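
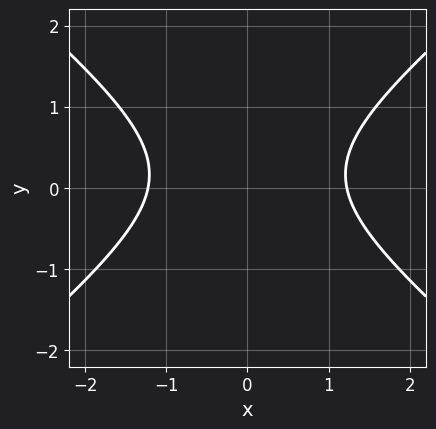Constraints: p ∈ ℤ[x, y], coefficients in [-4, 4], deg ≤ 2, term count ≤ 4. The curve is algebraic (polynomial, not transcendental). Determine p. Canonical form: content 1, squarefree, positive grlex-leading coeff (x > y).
2*x^2 - 3*y^2 + y - 3

(a) deg p = 2.
(b) Symmetries: the x ↦ −x reflection is a symmetry, so x appears only in even powers.
(c) Observable constraints: no y-intercept at any integer in the box.
(d) Matching integer coefficients to the picture gives p.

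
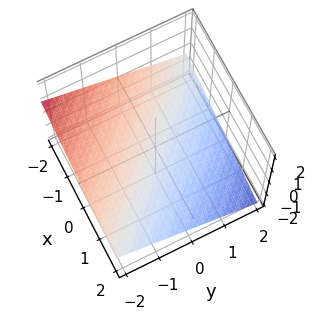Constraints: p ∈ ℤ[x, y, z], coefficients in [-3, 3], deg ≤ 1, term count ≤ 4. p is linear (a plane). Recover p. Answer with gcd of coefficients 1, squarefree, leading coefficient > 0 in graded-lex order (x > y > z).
x + y + 3*z + 2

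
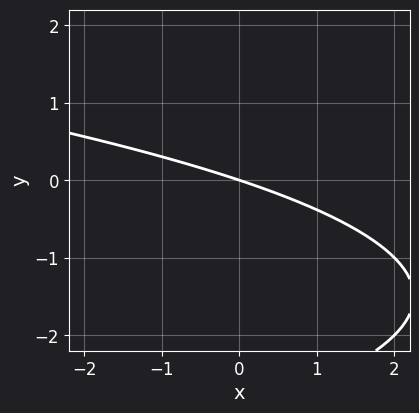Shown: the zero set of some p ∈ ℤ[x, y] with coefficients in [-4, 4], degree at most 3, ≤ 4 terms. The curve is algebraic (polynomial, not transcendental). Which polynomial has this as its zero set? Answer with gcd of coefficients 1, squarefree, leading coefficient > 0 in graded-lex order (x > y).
y^2 + x + 3*y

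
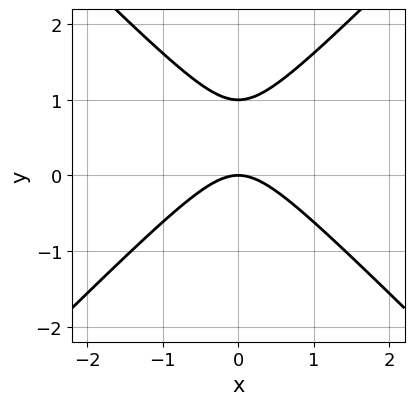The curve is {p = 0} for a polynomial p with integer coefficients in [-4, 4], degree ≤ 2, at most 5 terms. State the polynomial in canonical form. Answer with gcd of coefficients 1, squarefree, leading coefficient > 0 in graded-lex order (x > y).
x^2 - y^2 + y

1. The degree is 2 — no degree-1 curve has this shape.
2. Symmetries: mirror symmetry x ↦ −x ⇒ only even powers of x.
3. From the axis intercepts and sections: it crosses the x-axis at the gridline x = 0; among the integer gridlines, it crosses the y-axis at y ∈ {0, 1}.
4. Together with the visible shape, these determine p as stated.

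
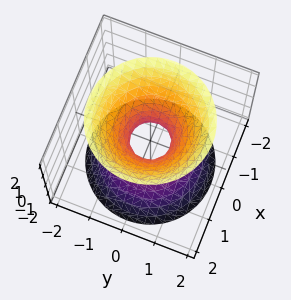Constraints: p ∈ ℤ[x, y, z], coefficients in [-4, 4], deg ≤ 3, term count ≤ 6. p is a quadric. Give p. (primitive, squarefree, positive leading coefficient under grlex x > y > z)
First, the degree is 2 — one connected sheet with a waist; a quadric.
Next, symmetries: it's symmetric under z → −z, forcing even powers of z; rotational symmetry about the z-axis ⇒ p depends on x, y only through x² + y².
Next, checking where it meets the axes: a circular section at z = 1 has radius exactly 1; it misses every integer gridline on the z-axis.
Finally, the integer polynomial consistent with all of this is the stated p.

3*x^2 + 3*y^2 - 2*z^2 - 1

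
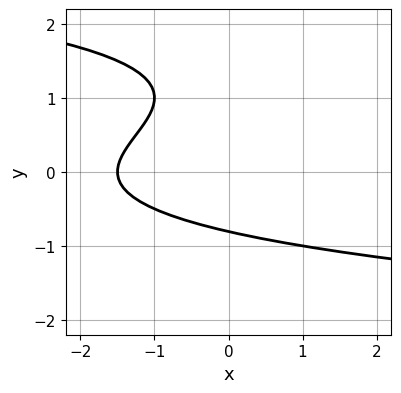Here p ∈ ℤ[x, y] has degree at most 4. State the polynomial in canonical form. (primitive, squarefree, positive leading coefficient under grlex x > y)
2*y^3 - 3*y^2 + 2*x + 3

1. deg p = 3.
2. Solving for integer coefficients yields p as stated.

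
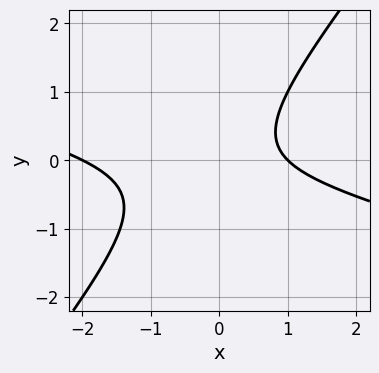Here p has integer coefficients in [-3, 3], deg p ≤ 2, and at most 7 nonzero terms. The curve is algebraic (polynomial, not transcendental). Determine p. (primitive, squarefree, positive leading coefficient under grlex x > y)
x^2 + 3*x*y - 3*y^2 + x - 2

First, the degree is 2 — no degree-1 curve has this shape.
Next, from the axis intercepts and sections: no y-intercept at any integer in the box; the x-axis gridline crossings are at x ∈ {-2, 1}.
Finally, solving for integer coefficients yields p as stated.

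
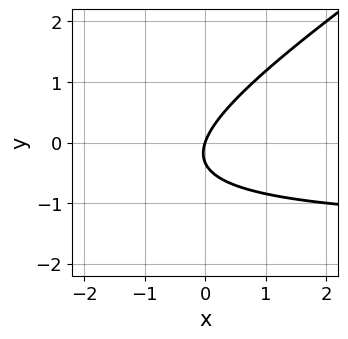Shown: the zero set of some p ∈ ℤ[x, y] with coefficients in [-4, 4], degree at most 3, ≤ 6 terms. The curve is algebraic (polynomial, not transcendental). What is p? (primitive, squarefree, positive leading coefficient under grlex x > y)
The degree is 2 — the shape is more complex than any degree-1 curve.
From the axis intercepts and sections: it meets the x-axis at x = 0 (among the integer gridlines); one y-axis crossing is at y = 0.
These observations pin down the coefficients.

2*x*y - 3*y^2 + 3*x - y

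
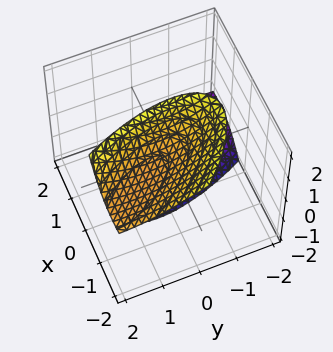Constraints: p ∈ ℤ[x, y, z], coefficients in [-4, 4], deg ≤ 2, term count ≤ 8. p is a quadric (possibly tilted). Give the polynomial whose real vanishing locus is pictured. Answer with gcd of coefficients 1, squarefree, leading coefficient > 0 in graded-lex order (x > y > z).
2*x^2 + 2*x*y + 2*x*z + y^2 - z^2 + 3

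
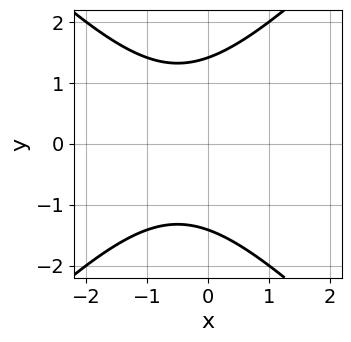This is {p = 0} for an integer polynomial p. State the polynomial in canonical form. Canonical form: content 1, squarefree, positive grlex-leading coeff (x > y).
First, degree: no degree-1 curve has this shape, so deg p = 2.
Next, symmetries: the y ↦ −y reflection is a symmetry, so y appears only in even powers.
Then, observable constraints: it misses every integer gridline on the x-axis.
Finally, solving for integer coefficients yields p as stated.

x^2 - y^2 + x + 2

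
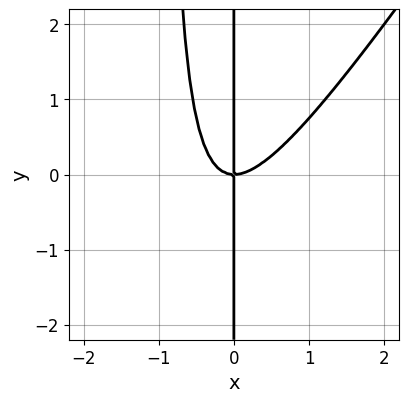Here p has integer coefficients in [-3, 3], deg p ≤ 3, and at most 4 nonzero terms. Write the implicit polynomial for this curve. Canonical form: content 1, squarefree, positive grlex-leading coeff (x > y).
First, degree: the shape is more complex than any degree-2 curve, so deg p = 3.
Then, checking where it meets the axes: the visible y-axis segment lies entirely on the curve; it crosses the x-axis at the gridline x = 0.
Finally, matching integer coefficients to the picture gives p.

3*x^3 - 2*x^2*y - 2*x*y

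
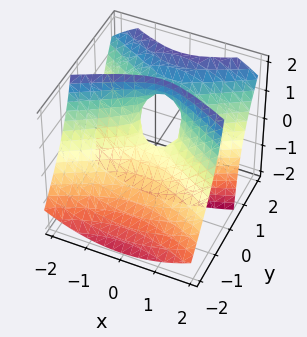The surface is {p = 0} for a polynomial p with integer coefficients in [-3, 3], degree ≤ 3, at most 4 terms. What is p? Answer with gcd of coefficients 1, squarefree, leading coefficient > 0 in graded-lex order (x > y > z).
1. The degree is 2 — the shape is more complex than any degree-1 surface.
2. From the visible intercepts: it meets the z-axis at z = 0 (among the integer gridlines); it crosses the x-axis at the gridline x = 0.
3. Putting this together gives p.

x^2 - 3*y^2 + 3*y*z - z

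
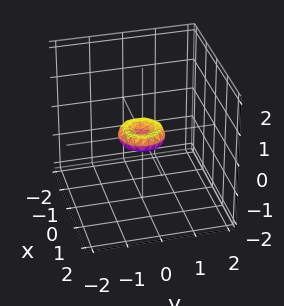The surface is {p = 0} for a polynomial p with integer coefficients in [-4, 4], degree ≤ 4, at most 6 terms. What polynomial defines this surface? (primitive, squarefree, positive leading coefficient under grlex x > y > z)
First, the degree is 4 — no degree-3 surface has this shape.
Next, symmetries: every cross-section ⟂ z is a circle, so x, y appear only via x² + y².
Next, reading off the gridlines: it meets the x-axis at x = 0 (among the integer gridlines); a circular section at z = 0 has radius between 0 and 1; one z-axis crossing is at z = 0.
Finally, assembling these constraints gives the stated polynomial.

2*x^4 + 4*x^2*y^2 + 2*y^4 - x^2 - y^2 + 2*z^2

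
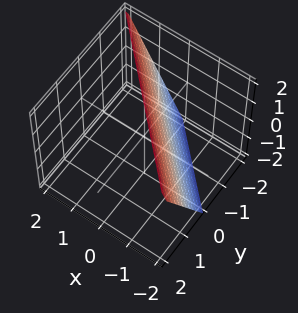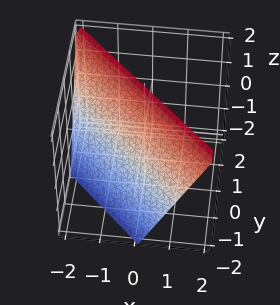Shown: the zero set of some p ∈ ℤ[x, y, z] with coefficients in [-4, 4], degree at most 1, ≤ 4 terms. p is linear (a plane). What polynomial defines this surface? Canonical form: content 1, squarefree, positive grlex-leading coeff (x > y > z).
deg p = 1. The surface is flat (a plane).
Against the integer gridlines: one z-axis crossing is at z = 2; it meets the y-axis at y = -1 (among the integer gridlines).
Putting this together gives p. Check: (-1, 0, 0) on the x-axis lies on the surface, and p(-1, 0, 0) = 0. ✓

2*x + 2*y - z + 2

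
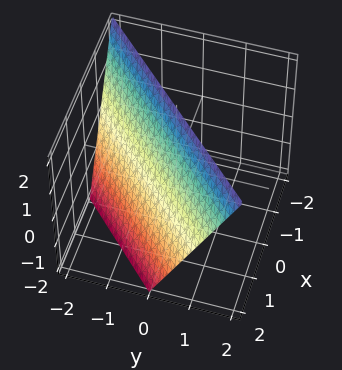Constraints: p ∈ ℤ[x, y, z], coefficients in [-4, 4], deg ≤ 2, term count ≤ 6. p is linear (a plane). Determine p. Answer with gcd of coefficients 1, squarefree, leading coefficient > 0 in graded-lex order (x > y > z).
2*x - 2*y + z - 2

(a) The degree is 1 — every cross-section is a straight line — this is a plane.
(b) From the axis intercepts and sections: it crosses the y-axis at the gridline y = -1; it meets the x-axis at x = 1 (among the integer gridlines); one z-axis crossing is at z = 2.
(c) Putting this together gives p.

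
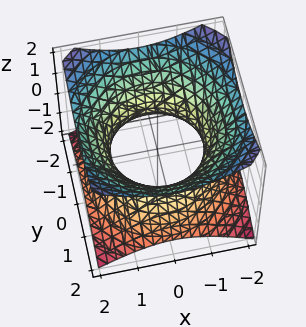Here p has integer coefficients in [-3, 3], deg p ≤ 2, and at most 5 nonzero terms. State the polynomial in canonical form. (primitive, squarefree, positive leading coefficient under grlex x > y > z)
2*x^2 + 2*y^2 - 3*z^2 - 3

The degree is 2 — a generic line meets the surface in up to 2 points.
By symmetry, the z-axis is an axis of rotation, so x and y enter only as x² + y².
From the axis intercepts and sections: the surface avoids every integer z-axis point in the box; a circular section at z = 1 has radius between 1 and 2.
Solving for integer coefficients yields p as stated.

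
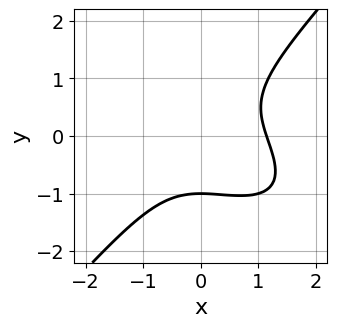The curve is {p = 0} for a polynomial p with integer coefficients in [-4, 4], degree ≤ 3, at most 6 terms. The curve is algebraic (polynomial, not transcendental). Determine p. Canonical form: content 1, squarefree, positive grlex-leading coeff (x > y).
2*x^3 + 2*x^2*y - 3*y^3 - 3

1. deg p = 3. A generic line meets the curve in up to 3 points.
2. From the axis intercepts and sections: it meets the y-axis at y = -1 (among the integer gridlines).
3. The integer polynomial consistent with all of this is the stated p.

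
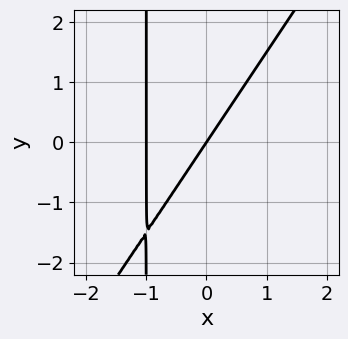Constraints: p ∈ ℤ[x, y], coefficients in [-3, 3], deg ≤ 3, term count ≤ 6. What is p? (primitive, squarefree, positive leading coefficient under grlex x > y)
(a) Degree: the shape is more complex than any degree-1 curve, so deg p = 2.
(b) Reading off the gridlines: one y-axis crossing is at y = 0; among the integer gridlines, it crosses the x-axis at x ∈ {-1, 0}.
(c) Assembling these constraints gives the stated polynomial.

3*x^2 - 2*x*y + 3*x - 2*y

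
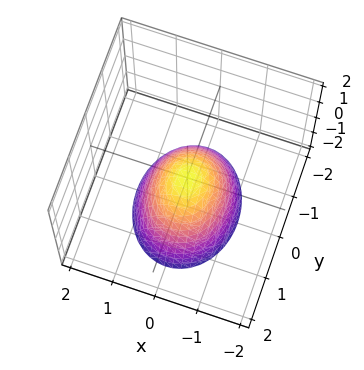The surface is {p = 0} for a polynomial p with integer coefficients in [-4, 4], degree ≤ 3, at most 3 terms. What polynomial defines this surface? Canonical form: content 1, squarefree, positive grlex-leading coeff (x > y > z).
(a) deg p = 2. A paraboloid; a quadric.
(b) Symmetries: it's symmetric under x → −x, forcing even powers of x; the y ↦ −y reflection is a symmetry, so y appears only in even powers.
(c) Against the integer gridlines: it crosses the x-axis at the gridline x = 0; it crosses the z-axis at the gridline z = 0.
(d) Fitting integer coefficients to these (and the overall shape) gives p.

3*x^2 + 2*y^2 + 2*z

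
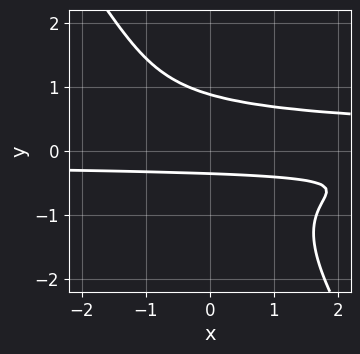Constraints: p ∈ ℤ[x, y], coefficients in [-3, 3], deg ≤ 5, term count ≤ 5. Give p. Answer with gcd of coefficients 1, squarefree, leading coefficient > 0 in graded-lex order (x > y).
3*x*y^3 + 2*y^4 + 2*y^2 - 2*y - 1

Degree: the shape is more complex than any degree-3 curve, so deg p = 4.
Observable constraints: no x-intercept at any integer in the box.
These observations pin down the coefficients.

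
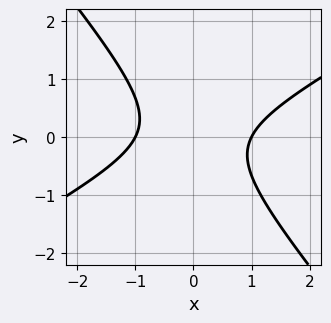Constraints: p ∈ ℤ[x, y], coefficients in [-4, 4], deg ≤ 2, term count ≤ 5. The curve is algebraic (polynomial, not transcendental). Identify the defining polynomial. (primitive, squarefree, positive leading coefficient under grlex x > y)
1. deg p = 2. No degree-1 curve has this shape.
2. Against the integer gridlines: no y-intercept at any integer in the box; among the integer gridlines, it crosses the x-axis at x ∈ {-1, 1}.
3. Matching integer coefficients to the picture gives p.

2*x^2 - 2*x*y - 3*y^2 - 2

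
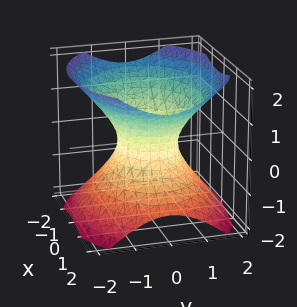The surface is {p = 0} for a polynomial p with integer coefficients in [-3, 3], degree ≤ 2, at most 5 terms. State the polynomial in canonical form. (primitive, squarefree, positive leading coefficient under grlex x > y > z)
(a) The degree is 2 — one connected sheet with a waist; a quadric.
(b) Symmetries: it's symmetric under z → −z, forcing even powers of z; mirror symmetry y ↦ −y ⇒ only even powers of y; the x ↦ −x reflection is a symmetry, so x appears only in even powers.
(c) Checking where it meets the axes: no z-intercept at any integer in the box; among the integer gridlines, it crosses the x-axis at x ∈ {-1, 1}.
(d) Matching integer coefficients to the picture gives p.

2*x^2 + 3*y^2 - 3*z^2 - 2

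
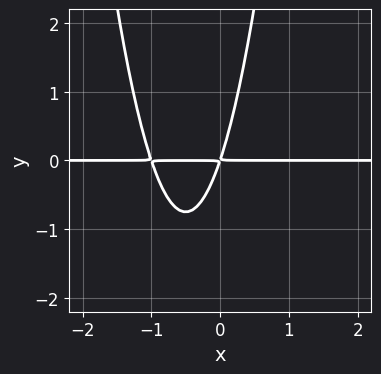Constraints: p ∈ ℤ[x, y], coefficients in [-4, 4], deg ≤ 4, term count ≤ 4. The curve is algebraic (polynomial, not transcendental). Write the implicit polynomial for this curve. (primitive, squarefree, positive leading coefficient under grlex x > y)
3*x^2*y + 3*x*y - y^2

The degree is 3 — a generic line meets the curve in up to 3 points.
Reading off the gridlines: the visible x-axis segment lies entirely on the curve.
Solving for integer coefficients yields p as stated.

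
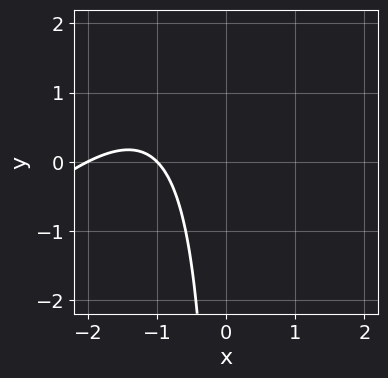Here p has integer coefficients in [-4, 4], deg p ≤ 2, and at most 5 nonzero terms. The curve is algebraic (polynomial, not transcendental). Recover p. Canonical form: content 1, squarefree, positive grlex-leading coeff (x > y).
x^2 - x*y + 3*x + 2

1. deg p = 2.
2. Against the integer gridlines: it misses every integer gridline on the y-axis; the x-axis gridline crossings are at x ∈ {-2, -1}.
3. Matching integer coefficients to the picture gives p.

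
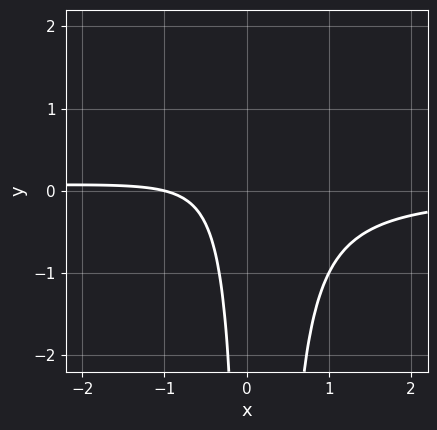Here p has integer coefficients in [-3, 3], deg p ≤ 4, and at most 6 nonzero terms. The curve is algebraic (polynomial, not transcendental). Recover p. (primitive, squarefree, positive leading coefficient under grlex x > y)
The degree is 3 — a generic line meets the curve in up to 3 points.
From the visible intercepts: one x-axis crossing is at x = -1; it misses every integer gridline on the y-axis.
Fitting integer coefficients to these (and the overall shape) gives p.

3*x^2*y - x*y + x + 1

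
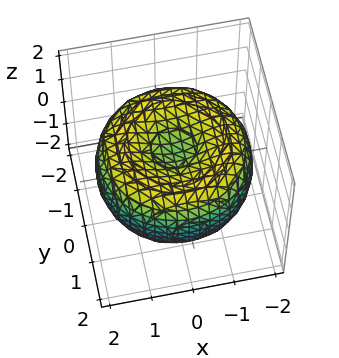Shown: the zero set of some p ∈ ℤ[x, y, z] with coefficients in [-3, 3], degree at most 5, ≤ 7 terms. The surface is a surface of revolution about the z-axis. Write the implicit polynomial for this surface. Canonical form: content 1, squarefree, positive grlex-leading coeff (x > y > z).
1. Degree: a generic line meets the surface in up to 4 points, so deg p = 4.
2. Symmetries: rotational symmetry about the z-axis ⇒ p depends on x, y only through x² + y².
3. Observable constraints: a circular section at z = 0 has radius between 1 and 2.
4. The integer polynomial consistent with all of this is the stated p.

x^4 + 2*x^2*y^2 + y^4 - 3*x^2 - 3*y^2 + 3*z^2 - 1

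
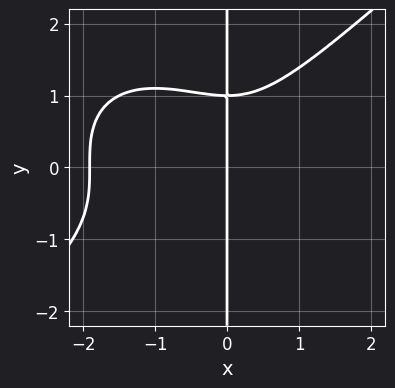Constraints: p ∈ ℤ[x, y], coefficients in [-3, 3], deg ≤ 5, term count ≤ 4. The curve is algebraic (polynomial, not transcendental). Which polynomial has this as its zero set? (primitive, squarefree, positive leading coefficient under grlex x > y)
2*x^4 - 3*x*y^3 + 3*x^3 + 3*x

First, the degree is 4 — the shape is more complex than any degree-3 curve.
Next, from the visible intercepts: it meets the x-axis at x = 0 (among the integer gridlines); every point of the y-axis in the box is on the curve.
Finally, the integer polynomial consistent with all of this is the stated p.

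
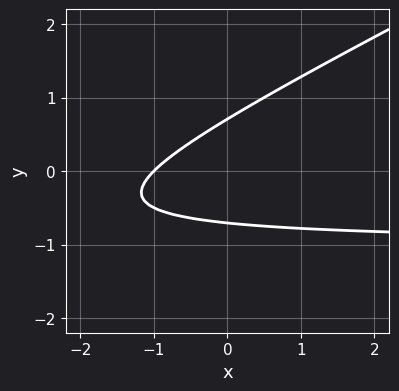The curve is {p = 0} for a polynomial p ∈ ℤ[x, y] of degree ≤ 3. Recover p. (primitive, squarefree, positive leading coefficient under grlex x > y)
x*y - 2*y^2 + x + 1

1. The degree is 2 — the shape is more complex than any degree-1 curve.
2. From the visible intercepts: it meets the x-axis at x = -1 (among the integer gridlines).
3. These observations pin down the coefficients.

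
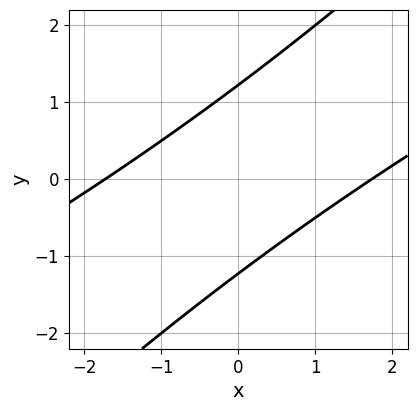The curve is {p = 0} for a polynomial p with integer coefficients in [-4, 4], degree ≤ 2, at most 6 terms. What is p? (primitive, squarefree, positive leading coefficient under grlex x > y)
x^2 - 3*x*y + 2*y^2 - 3

1. deg p = 2. A generic line meets the curve in up to 2 points.
2. Solving for integer coefficients yields p as stated.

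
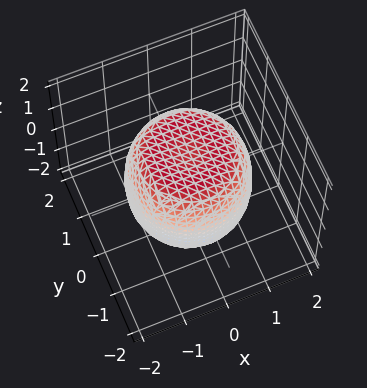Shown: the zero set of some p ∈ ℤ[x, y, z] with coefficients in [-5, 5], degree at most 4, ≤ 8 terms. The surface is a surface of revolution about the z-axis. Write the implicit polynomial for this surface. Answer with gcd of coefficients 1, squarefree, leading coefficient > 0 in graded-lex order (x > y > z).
1. Degree: the shape is more complex than any degree-3 surface, so deg p = 4.
2. Symmetries: rotational symmetry about the z-axis ⇒ p depends on x, y only through x² + y².
3. Observable constraints: a circular section at z = 0 has radius between 1 and 2.
4. The integer polynomial consistent with all of this is the stated p.

2*x^4 + 4*x^2*y^2 + 2*y^4 - 2*x^2 - 2*y^2 + 2*z^2 - 3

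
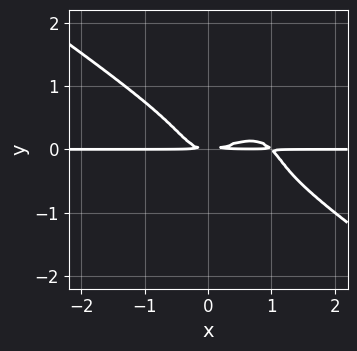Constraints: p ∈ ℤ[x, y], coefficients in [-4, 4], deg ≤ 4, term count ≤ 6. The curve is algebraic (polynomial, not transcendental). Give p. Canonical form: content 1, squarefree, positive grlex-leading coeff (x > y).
1. deg p = 4. A generic line meets the curve in up to 4 points.
2. Against the integer gridlines: every point of the x-axis in the box is on the curve.
3. Solving for integer coefficients yields p as stated.

x^3*y + 3*y^4 - x^2*y + y^2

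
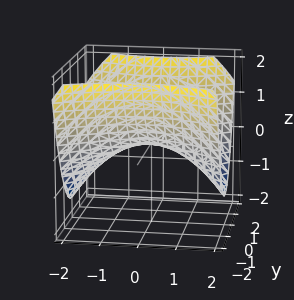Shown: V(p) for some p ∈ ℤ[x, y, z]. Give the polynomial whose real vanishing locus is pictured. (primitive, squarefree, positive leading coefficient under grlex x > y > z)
x^2 - 2*y^2 + 3*z

(a) The degree is 2 — a hyperbolic paraboloid; a quadric.
(b) Symmetries: the y ↦ −y reflection is a symmetry, so y appears only in even powers; the x ↦ −x reflection is a symmetry, so x appears only in even powers.
(c) Reading off the gridlines: it crosses the y-axis at the gridline y = 0; one z-axis crossing is at z = 0; one x-axis crossing is at x = 0.
(d) Assembling these constraints gives the stated polynomial.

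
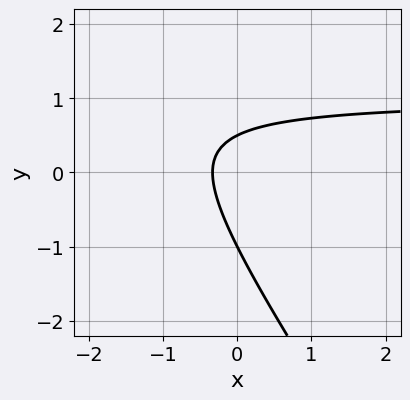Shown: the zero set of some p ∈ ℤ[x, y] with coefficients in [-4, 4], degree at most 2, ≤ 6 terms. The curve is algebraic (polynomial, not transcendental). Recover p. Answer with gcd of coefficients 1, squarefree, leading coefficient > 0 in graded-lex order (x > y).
3*x*y + 2*y^2 - 3*x + y - 1

deg p = 2. No degree-1 curve has this shape.
From the axis intercepts and sections: one y-axis crossing is at y = -1.
Assembling these constraints gives the stated polynomial.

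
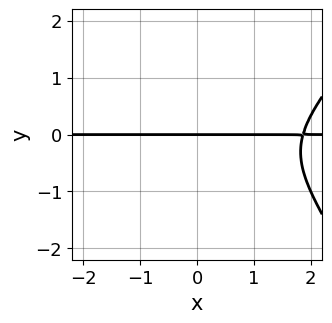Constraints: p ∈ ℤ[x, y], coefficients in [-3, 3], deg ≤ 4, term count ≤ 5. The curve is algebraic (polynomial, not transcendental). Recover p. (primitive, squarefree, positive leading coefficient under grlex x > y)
(a) deg p = 4.
(b) Against the integer gridlines: it crosses the y-axis at the gridline y = 0; the visible x-axis segment lies entirely on the curve.
(c) These observations pin down the coefficients.

x^3*y - x^2*y - x*y^2 - 3*y^3 - 3*y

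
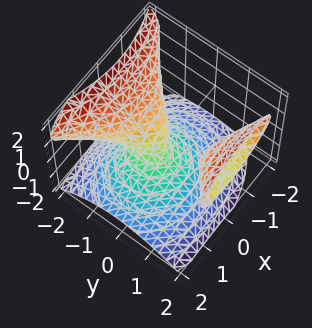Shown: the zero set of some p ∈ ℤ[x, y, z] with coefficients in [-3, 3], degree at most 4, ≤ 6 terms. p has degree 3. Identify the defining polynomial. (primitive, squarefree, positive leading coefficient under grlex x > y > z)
2*y^2*z - 2*z^3 - 2*x^2 - x*z - y

First, there are 2 components. Treating them together as one polynomial.
Then, deg p = 3. A generic line meets the surface in up to 3 points.
Then, against the integer gridlines: it meets the y-axis at y = 0 (among the integer gridlines); it meets the z-axis at z = 0 (among the integer gridlines); it crosses the x-axis at the gridline x = 0.
Finally, the integer polynomial consistent with all of this is the stated p.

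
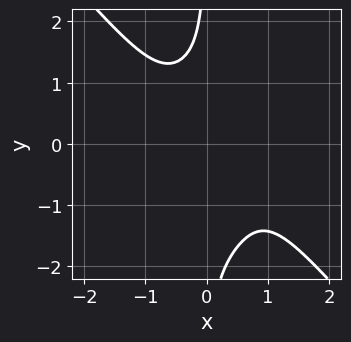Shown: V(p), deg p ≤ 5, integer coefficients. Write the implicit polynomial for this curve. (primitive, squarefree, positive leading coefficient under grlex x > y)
The degree is 4 — a generic line meets the curve in up to 4 points.
Against the integer gridlines: the curve avoids every integer x-axis point in the box; no y-intercept at any integer in the box.
Together with the visible shape, these determine p as stated.

3*x^4 + 2*x*y^3 + 3*x^2*y + 2*x*y^2 + 3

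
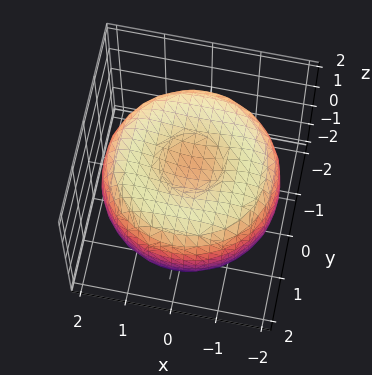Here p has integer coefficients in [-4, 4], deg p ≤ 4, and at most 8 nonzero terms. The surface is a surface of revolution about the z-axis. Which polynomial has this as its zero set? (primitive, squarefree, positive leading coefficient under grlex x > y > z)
x^4 + 2*x^2*y^2 + y^4 - 3*x^2 - 3*y^2 + 3*z^2 - 2

1. The degree is 4 — the shape is more complex than any degree-3 surface.
2. Symmetry: the surface is invariant under rotation about z: p = q(x² + y², z).
3. Checking where it meets the axes: a circular section at z = -1 has radius between 0 and 1.
4. Together with the visible shape, these determine p as stated.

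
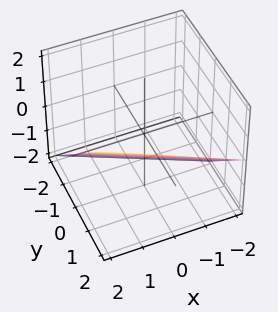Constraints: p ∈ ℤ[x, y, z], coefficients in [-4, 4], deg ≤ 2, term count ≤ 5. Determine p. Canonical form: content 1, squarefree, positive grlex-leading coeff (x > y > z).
The degree is 1 — the surface is flat (a plane).
From the axis intercepts and sections: it meets the y-axis at y = 1 (among the integer gridlines); it crosses the z-axis at the gridline z = -1; it crosses the x-axis at the gridline x = 2.
Solving for integer coefficients yields p as stated.

x + 2*y - 2*z - 2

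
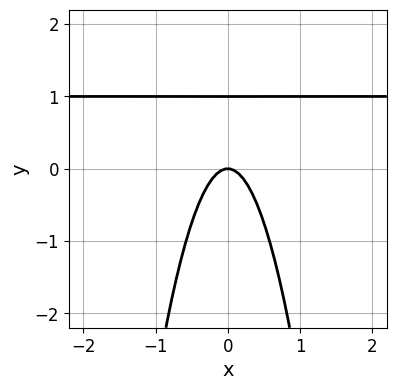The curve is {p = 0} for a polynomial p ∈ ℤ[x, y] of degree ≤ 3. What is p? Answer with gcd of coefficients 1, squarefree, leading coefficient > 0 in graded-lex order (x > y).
(a) The degree is 3 — a generic line meets the curve in up to 3 points.
(b) Symmetries: mirror symmetry x ↦ −x ⇒ only even powers of x.
(c) From the visible intercepts: the y-axis gridline crossings are at y ∈ {0, 1}; it meets the x-axis at x = 0 (among the integer gridlines).
(d) Solving for integer coefficients yields p as stated.

3*x^2*y - 3*x^2 + y^2 - y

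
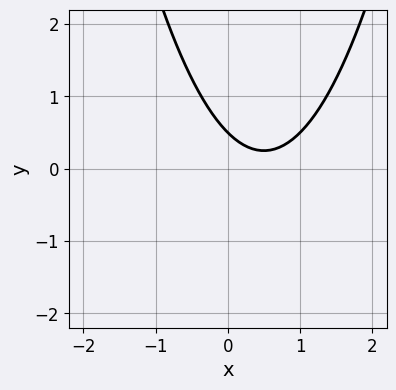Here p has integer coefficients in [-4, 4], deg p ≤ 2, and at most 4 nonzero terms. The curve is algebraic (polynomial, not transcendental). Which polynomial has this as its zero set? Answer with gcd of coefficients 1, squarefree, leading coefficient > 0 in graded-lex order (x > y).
(a) Degree: no degree-1 curve has this shape, so deg p = 2.
(b) Checking where it meets the axes: the curve avoids every integer x-axis point in the box.
(c) These observations pin down the coefficients.

2*x^2 - 2*x - 2*y + 1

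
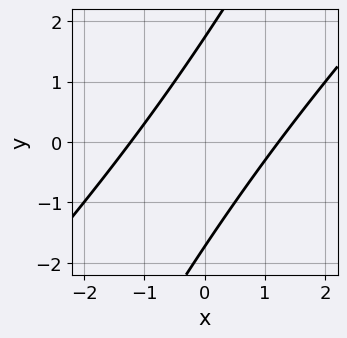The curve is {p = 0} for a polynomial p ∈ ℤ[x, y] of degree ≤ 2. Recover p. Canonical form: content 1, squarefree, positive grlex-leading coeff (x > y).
(a) The degree is 2 — no degree-1 curve has this shape.
(b) The integer polynomial consistent with all of this is the stated p.

2*x^2 - 3*x*y + y^2 - 3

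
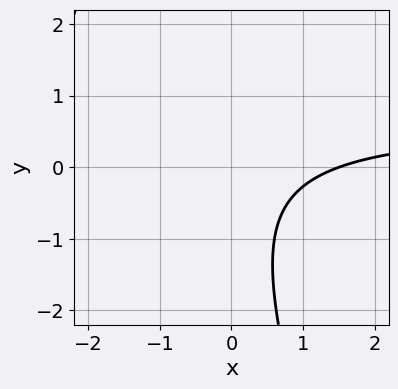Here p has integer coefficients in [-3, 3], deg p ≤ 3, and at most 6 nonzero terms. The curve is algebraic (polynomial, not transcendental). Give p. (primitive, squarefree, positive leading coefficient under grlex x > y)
(a) Degree: a generic line meets the curve in up to 2 points, so deg p = 2.
(b) Checking where it meets the axes: no y-intercept at any integer in the box.
(c) Matching integer coefficients to the picture gives p.

3*x*y + y^2 - 2*x + y + 3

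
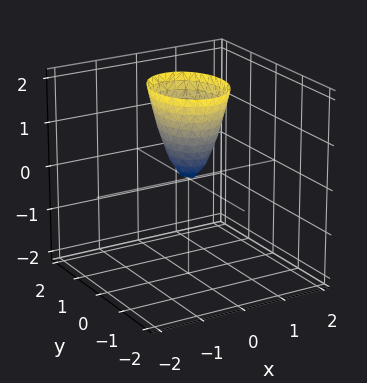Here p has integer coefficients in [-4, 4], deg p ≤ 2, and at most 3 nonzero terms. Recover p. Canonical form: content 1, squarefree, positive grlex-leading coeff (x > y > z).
(a) Degree: a single bowl opening along one axis; a quadric, so deg p = 2.
(b) Symmetries: it's symmetric under x → −x, forcing even powers of x; the y ↦ −y reflection is a symmetry, so y appears only in even powers.
(c) Reading off the gridlines: it crosses the z-axis at the gridline z = 0; one x-axis crossing is at x = 0; it meets the y-axis at y = 0 (among the integer gridlines).
(d) The integer polynomial consistent with all of this is the stated p.

3*x^2 + 2*y^2 - z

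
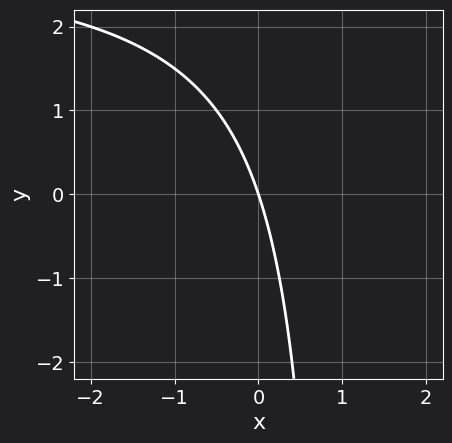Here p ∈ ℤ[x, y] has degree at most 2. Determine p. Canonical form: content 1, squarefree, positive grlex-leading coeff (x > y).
First, degree: no degree-1 curve has this shape, so deg p = 2.
Next, reading off the gridlines: one y-axis crossing is at y = 0; one x-axis crossing is at x = 0.
Finally, fitting integer coefficients to these (and the overall shape) gives p.

x*y - 3*x - y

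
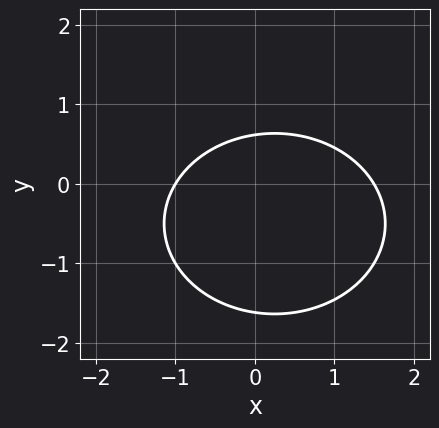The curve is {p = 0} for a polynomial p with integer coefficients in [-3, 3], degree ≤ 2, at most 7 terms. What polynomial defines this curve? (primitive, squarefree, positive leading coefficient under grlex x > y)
2*x^2 + 3*y^2 - x + 3*y - 3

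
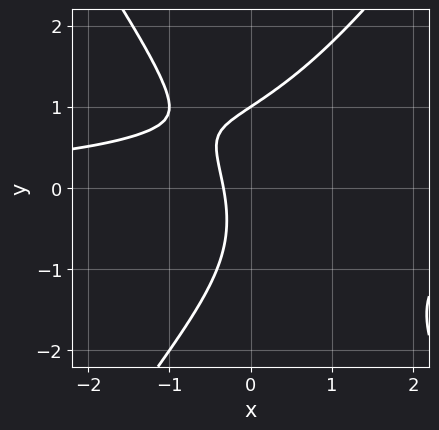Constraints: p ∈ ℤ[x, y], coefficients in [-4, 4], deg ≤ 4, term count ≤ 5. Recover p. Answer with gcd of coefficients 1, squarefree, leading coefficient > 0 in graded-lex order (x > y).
2*x^2*y - y^3 - x*y + 3*x + 1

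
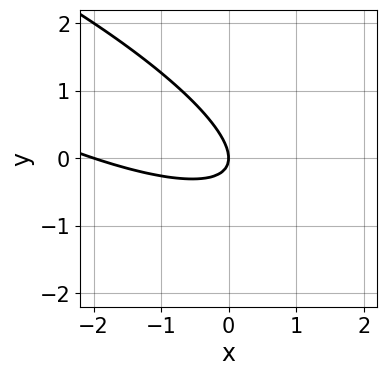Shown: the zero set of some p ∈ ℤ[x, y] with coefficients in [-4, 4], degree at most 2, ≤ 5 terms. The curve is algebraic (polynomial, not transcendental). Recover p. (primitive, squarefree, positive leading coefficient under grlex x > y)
x^2 + 3*x*y + 3*y^2 + 2*x

1. Degree: no degree-1 curve has this shape, so deg p = 2.
2. Observable constraints: one y-axis crossing is at y = 0; the x-axis gridline crossings are at x ∈ {-2, 0}.
3. Fitting integer coefficients to these (and the overall shape) gives p.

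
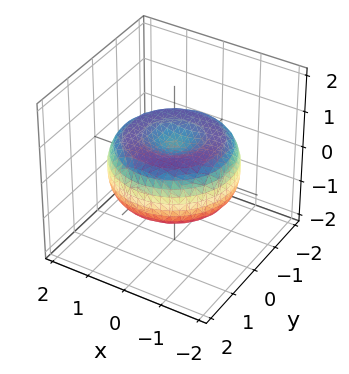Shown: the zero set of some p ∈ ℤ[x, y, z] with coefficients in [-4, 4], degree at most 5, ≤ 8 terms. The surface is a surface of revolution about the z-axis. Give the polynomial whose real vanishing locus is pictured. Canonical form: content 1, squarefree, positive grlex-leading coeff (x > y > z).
First, the degree is 4 — no degree-3 surface has this shape.
Next, symmetries: rotational symmetry about the z-axis ⇒ p depends on x, y only through x² + y².
Next, from the axis intercepts and sections: a circular section at z = 0 has radius between 1 and 2.
Finally, the integer polynomial consistent with all of this is the stated p.

x^4 + 2*x^2*y^2 + y^4 - 2*x^2 - 2*y^2 + 3*z^2 - 1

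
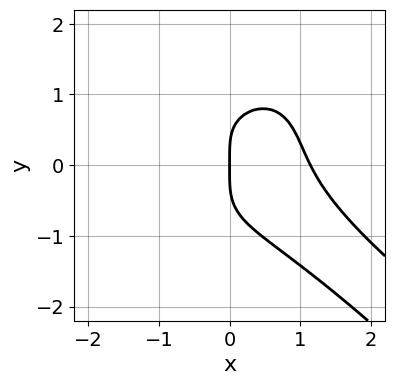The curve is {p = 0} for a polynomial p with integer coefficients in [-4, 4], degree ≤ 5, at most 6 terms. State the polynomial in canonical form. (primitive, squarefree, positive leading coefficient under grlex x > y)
2*x^4 + 3*x^3*y + x*y^3 + 2*y^4 - 3*x

The degree is 4 — no degree-3 curve has this shape.
Observable constraints: it meets the x-axis at x = 0 (among the integer gridlines); it meets the y-axis at y = 0 (among the integer gridlines).
Solving for integer coefficients yields p as stated.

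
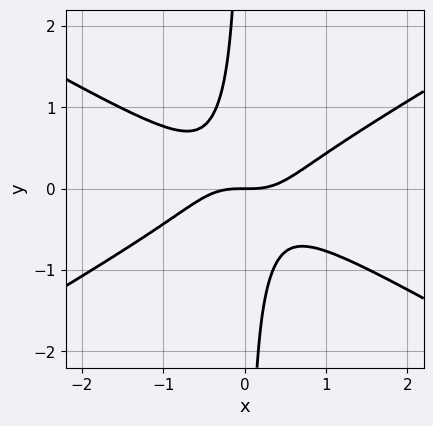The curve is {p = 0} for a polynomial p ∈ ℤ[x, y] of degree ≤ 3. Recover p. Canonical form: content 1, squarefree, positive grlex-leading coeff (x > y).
x^3 - 3*x*y^2 - y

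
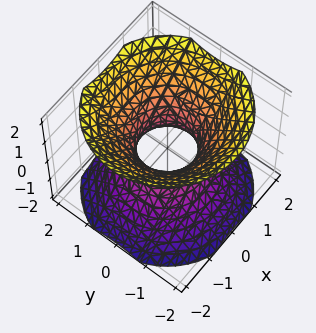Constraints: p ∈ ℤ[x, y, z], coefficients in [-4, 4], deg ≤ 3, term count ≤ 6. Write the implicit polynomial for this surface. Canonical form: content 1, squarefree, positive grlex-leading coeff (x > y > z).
3*x^2 + 3*y^2 - 3*z^2 - 2

deg p = 2. One connected sheet with a waist; a quadric.
Symmetry: the z-axis is an axis of rotation, so x and y enter only as x² + y²; the z ↦ −z reflection is a symmetry, so z appears only in even powers.
Against the integer gridlines: the surface avoids every integer z-axis point in the box; a circular section at z = 0 has radius between 0 and 1.
Fitting integer coefficients to these (and the overall shape) gives p.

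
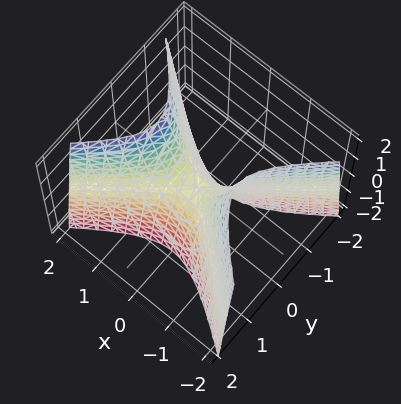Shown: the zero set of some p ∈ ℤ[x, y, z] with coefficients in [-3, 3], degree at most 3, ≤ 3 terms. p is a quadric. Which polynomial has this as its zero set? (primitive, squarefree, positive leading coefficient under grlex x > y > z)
2*x^2 - 3*y^2 - z

(a) The degree is 2 — a saddle surface; a quadric.
(b) Symmetries: mirror symmetry y ↦ −y ⇒ only even powers of y; mirror symmetry x ↦ −x ⇒ only even powers of x.
(c) From the visible intercepts: it meets the x-axis at x = 0 (among the integer gridlines); it meets the y-axis at y = 0 (among the integer gridlines); it crosses the z-axis at the gridline z = 0.
(d) Putting this together gives p.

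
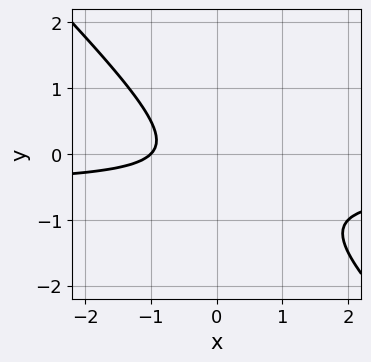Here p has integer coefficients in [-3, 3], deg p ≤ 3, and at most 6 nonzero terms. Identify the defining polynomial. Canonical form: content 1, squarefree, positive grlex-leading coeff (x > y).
(a) deg p = 2. No degree-1 curve has this shape.
(b) From the axis intercepts and sections: it crosses the x-axis at the gridline x = -1; the curve avoids every integer y-axis point in the box.
(c) Together with the visible shape, these determine p as stated.

2*x*y + 2*y^2 + x + y + 1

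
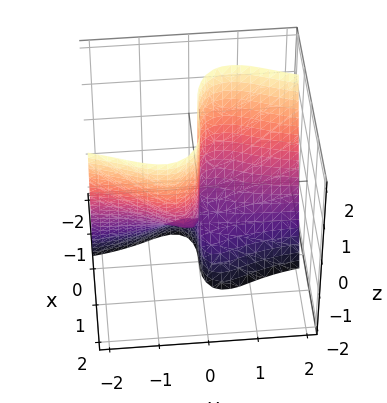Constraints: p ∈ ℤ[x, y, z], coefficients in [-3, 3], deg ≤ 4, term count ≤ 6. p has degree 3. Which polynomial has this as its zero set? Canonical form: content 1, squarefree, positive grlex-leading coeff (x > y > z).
x^3 + 3*x*y^2 + 2*y*z + 2*y

1. deg p = 3. The shape is more complex than any degree-2 surface.
2. Reading off the gridlines: it meets the y-axis at y = 0 (among the integer gridlines); it meets the x-axis at x = 0 (among the integer gridlines).
3. Fitting integer coefficients to these (and the overall shape) gives p. Check: (0, 0, 2) on the z-axis lies on the surface, and p(0, 0, 2) = 0. ✓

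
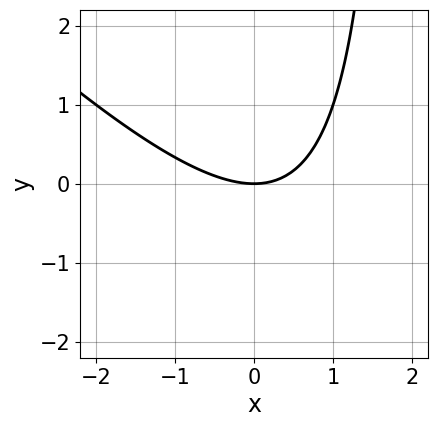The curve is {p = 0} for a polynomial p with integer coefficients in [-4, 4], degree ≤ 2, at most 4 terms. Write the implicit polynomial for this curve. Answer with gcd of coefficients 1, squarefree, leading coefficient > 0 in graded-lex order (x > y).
1. deg p = 2. No degree-1 curve has this shape.
2. Against the integer gridlines: it meets the x-axis at x = 0 (among the integer gridlines); it meets the y-axis at y = 0 (among the integer gridlines).
3. Fitting integer coefficients to these (and the overall shape) gives p.

x^2 + x*y - 2*y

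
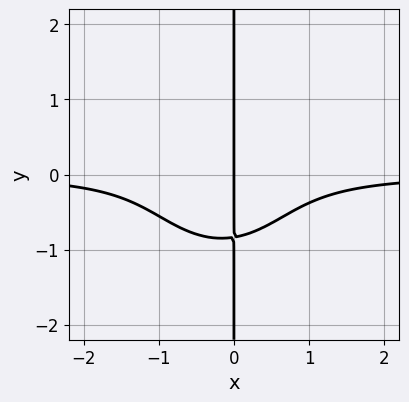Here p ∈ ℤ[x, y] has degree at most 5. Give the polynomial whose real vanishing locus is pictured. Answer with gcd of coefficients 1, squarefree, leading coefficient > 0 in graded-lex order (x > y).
1. The degree is 4 — the shape is more complex than any degree-3 curve.
2. Checking where it meets the axes: every point of the y-axis in the box is on the curve; it crosses the x-axis at the gridline x = 0.
3. Assembling these constraints gives the stated polynomial.

3*x^3*y + 2*x*y^3 + x^2*y + x*y + 2*x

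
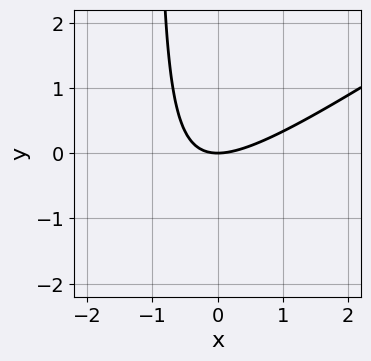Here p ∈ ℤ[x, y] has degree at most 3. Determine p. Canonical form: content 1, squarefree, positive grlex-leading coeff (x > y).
Degree: no degree-1 curve has this shape, so deg p = 2.
From the visible intercepts: it crosses the y-axis at the gridline y = 0; it meets the x-axis at x = 0 (among the integer gridlines).
Fitting integer coefficients to these (and the overall shape) gives p.

2*x^2 - 3*x*y - 3*y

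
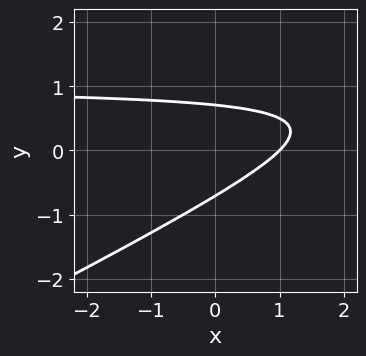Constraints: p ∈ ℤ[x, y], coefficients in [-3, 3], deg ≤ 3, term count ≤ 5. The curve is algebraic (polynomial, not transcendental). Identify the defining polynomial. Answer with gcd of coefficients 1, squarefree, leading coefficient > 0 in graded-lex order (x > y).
x*y - 2*y^2 - x + 1

The degree is 2 — the shape is more complex than any degree-1 curve.
From the axis intercepts and sections: it crosses the x-axis at the gridline x = 1.
These observations pin down the coefficients.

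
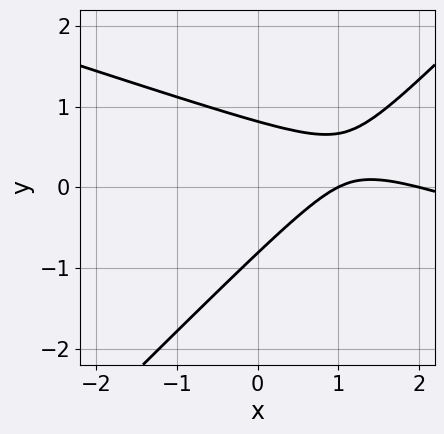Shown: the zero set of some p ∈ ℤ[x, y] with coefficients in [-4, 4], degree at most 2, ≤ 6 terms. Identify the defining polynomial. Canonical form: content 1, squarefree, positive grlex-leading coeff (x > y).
x^2 + 2*x*y - 3*y^2 - 3*x + 2

First, degree: the shape is more complex than any degree-1 curve, so deg p = 2.
Next, against the integer gridlines: the x-axis gridline crossings are at x ∈ {1, 2}.
Finally, solving for integer coefficients yields p as stated.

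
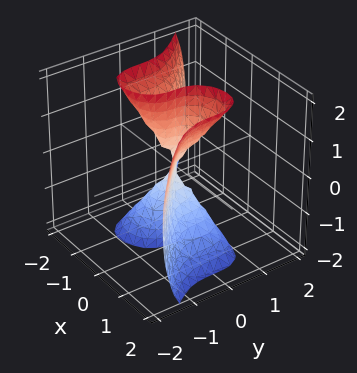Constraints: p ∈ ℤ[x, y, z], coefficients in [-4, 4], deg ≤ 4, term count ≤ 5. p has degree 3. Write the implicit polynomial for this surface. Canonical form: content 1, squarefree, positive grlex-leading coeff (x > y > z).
2*x^3 - x*z^2 + 3*y^3

1. Degree: the shape is more complex than any degree-2 surface, so deg p = 3.
2. Checking where it meets the axes: every point of the z-axis in the box is on the surface; one x-axis crossing is at x = 0; it crosses the y-axis at the gridline y = 0.
3. Together with the visible shape, these determine p as stated.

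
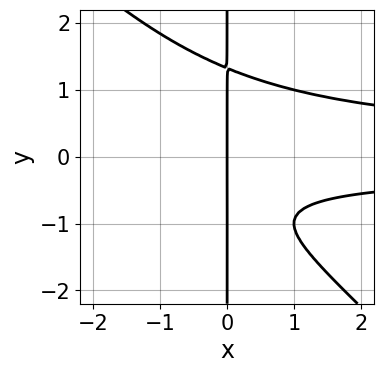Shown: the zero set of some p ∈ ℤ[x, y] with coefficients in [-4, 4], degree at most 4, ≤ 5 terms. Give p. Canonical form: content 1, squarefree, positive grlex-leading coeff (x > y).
1. Degree: the shape is more complex than any degree-3 curve, so deg p = 4.
2. Against the integer gridlines: every point of the y-axis in the box is on the curve; it meets the x-axis at x = 0 (among the integer gridlines).
3. The integer polynomial consistent with all of this is the stated p.

x^2*y^2 + x*y^3 - x*y - x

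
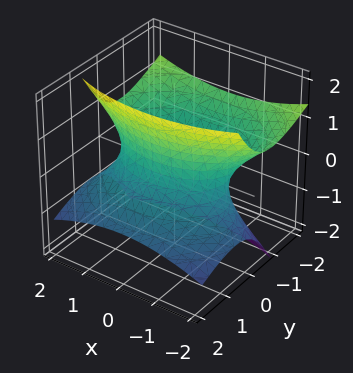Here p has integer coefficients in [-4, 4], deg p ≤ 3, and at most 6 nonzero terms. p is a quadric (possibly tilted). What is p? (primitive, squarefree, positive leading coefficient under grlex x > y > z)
x^2 + 2*y^2 + 3*y*z - 2*z^2 - 2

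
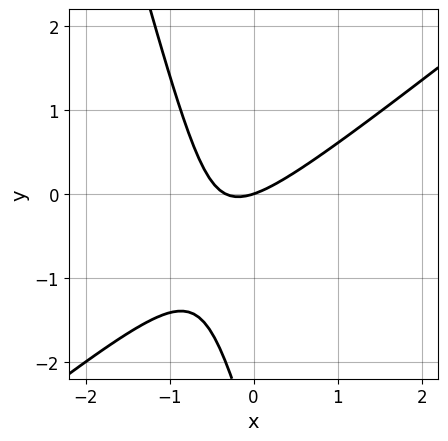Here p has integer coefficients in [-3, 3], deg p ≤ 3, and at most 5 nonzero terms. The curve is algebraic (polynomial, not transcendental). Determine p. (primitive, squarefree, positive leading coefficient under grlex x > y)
(a) The degree is 2 — no degree-1 curve has this shape.
(b) From the axis intercepts and sections: it crosses the x-axis at the gridline x = 0; it meets the y-axis at y = 0 (among the integer gridlines).
(c) The integer polynomial consistent with all of this is the stated p.

3*x^2 - 3*x*y - y^2 + x - 3*y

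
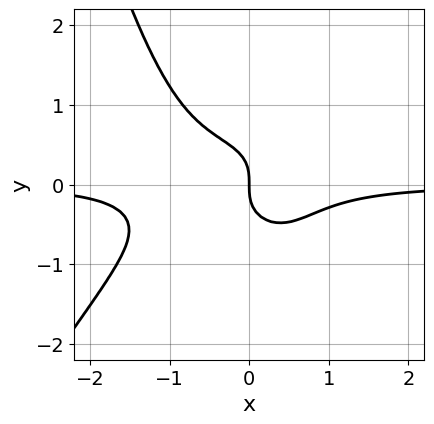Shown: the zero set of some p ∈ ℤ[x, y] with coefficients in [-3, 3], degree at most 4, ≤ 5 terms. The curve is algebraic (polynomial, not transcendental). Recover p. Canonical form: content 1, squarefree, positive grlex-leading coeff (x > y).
2*x^3*y - x^2*y^2 + x^2*y + 2*y^3 + x

1. deg p = 4. No degree-3 curve has this shape.
2. Against the integer gridlines: it crosses the y-axis at the gridline y = 0; one x-axis crossing is at x = 0.
3. Together with the visible shape, these determine p as stated.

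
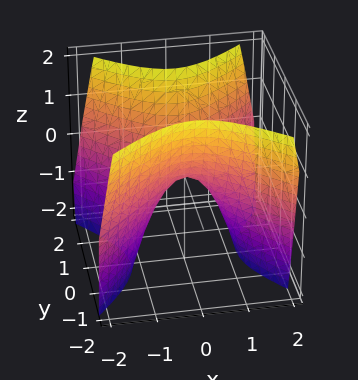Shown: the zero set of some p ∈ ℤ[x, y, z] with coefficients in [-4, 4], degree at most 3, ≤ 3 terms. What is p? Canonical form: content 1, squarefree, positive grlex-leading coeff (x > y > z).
3*x^2 - 3*y^2 + 2*z

The degree is 2 — a hyperbolic paraboloid; a quadric.
Symmetries: mirror symmetry x ↦ −x ⇒ only even powers of x; the y ↦ −y reflection is a symmetry, so y appears only in even powers.
Checking where it meets the axes: it crosses the y-axis at the gridline y = 0; it crosses the z-axis at the gridline z = 0; one x-axis crossing is at x = 0.
Together with the visible shape, these determine p as stated.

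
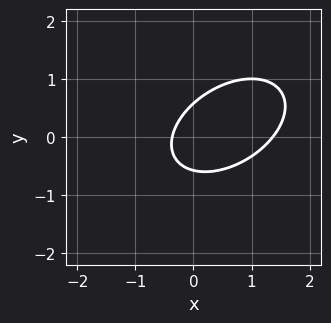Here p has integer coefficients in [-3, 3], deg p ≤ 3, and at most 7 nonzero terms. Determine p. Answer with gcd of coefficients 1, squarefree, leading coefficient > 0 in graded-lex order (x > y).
2*x^2 - 2*x*y + 3*y^2 - 2*x - 1

Degree: the shape is more complex than any degree-1 curve, so deg p = 2.
Putting this together gives p.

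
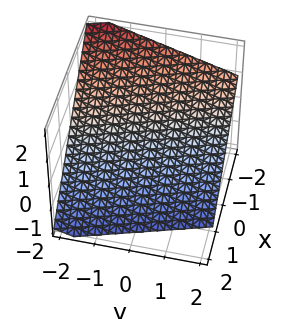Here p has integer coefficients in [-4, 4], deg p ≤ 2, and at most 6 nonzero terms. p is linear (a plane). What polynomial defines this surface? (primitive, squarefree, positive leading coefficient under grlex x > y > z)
(a) deg p = 1. The surface is flat (a plane).
(b) From the visible intercepts: one y-axis crossing is at y = -2.
(c) Matching integer coefficients to the picture gives p.

3*x + y + 3*z + 2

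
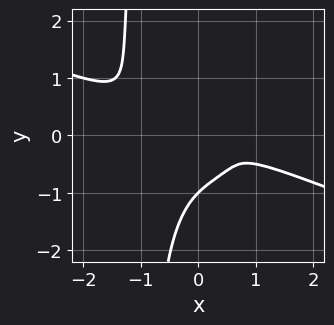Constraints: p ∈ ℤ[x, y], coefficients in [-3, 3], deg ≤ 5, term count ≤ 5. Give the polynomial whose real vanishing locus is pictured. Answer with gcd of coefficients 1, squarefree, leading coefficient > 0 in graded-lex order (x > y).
(a) deg p = 4.
(b) Observable constraints: one y-axis crossing is at y = -1.
(c) Putting this together gives p.

x^4 + 2*x^3*y + 3*x*y^3 + 3*y^3 + 3*y^2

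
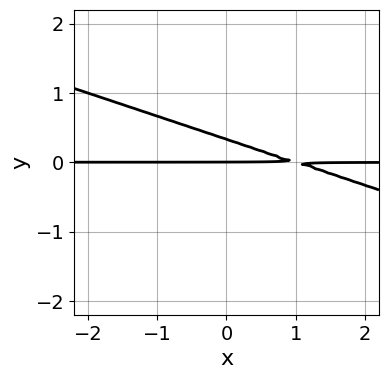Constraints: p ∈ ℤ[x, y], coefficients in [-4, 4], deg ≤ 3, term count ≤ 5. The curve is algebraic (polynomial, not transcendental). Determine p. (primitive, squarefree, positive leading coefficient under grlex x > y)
(a) Degree: the shape is more complex than any degree-1 curve, so deg p = 2.
(b) From the visible intercepts: one y-axis crossing is at y = 0; every point of the x-axis in the box is on the curve.
(c) The integer polynomial consistent with all of this is the stated p.

x*y + 3*y^2 - y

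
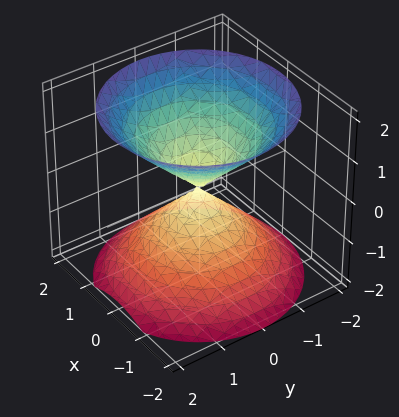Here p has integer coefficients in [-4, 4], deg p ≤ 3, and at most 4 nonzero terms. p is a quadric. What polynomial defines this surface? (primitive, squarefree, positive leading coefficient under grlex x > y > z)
(a) There are 2 components. Treating them together as one polynomial.
(b) deg p = 2. Two nappes meeting at a single point; a quadric.
(c) Symmetries: rotational symmetry about the z-axis ⇒ p depends on x, y only through x² + y²; it's symmetric under z → −z, forcing even powers of z.
(d) Observable constraints: a circular section at z = 1 has radius exactly 1; it crosses the z-axis at the gridline z = 0; it meets the y-axis at y = 0 (among the integer gridlines); it crosses the x-axis at the gridline x = 0.
(e) These observations pin down the coefficients.

x^2 + y^2 - z^2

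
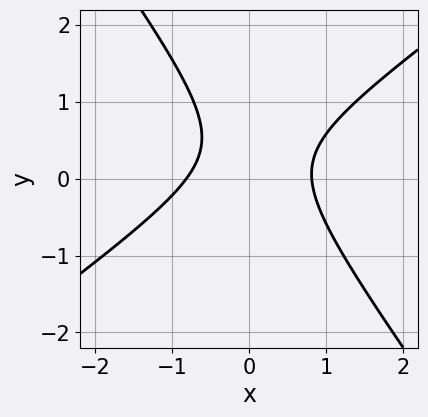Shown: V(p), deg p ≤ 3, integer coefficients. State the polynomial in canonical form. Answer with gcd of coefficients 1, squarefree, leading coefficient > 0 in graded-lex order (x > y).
Degree: a generic line meets the curve in up to 2 points, so deg p = 2.
From the axis intercepts and sections: no y-intercept at any integer in the box.
Fitting integer coefficients to these (and the overall shape) gives p.

3*x^2 - 2*x*y - 3*y^2 + 2*y - 2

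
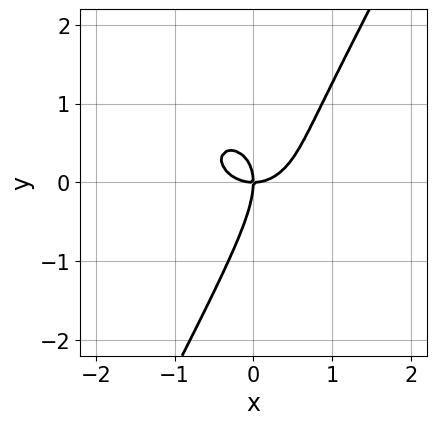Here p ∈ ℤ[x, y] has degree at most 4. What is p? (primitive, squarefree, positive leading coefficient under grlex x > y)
(a) Degree: the shape is more complex than any degree-2 curve, so deg p = 3.
(b) From the visible intercepts: one y-axis crossing is at y = 0; it meets the x-axis at x = 0 (among the integer gridlines).
(c) Matching integer coefficients to the picture gives p.

3*x^3 + 3*x*y^2 - 2*y^3 - 3*x*y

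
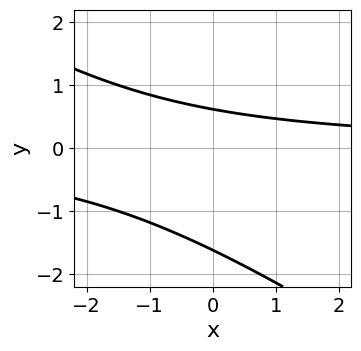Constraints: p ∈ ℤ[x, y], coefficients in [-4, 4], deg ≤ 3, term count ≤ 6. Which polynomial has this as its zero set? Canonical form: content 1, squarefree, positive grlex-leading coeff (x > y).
First, the degree is 2 — the shape is more complex than any degree-1 curve.
Then, checking where it meets the axes: it misses every integer gridline on the x-axis.
Finally, the integer polynomial consistent with all of this is the stated p.

2*x*y + 3*y^2 + 3*y - 3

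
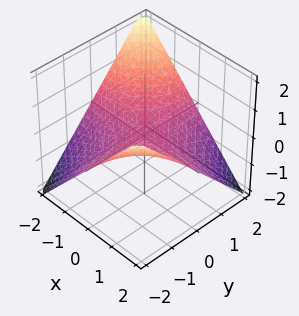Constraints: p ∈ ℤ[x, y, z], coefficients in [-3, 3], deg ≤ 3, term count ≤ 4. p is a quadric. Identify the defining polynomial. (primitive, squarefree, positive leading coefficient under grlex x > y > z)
x*y + 2*z

deg p = 2. A saddle surface; a quadric.
From the axis intercepts and sections: every point of the x-axis in the box is on the surface; every point of the y-axis in the box is on the surface.
These observations pin down the coefficients.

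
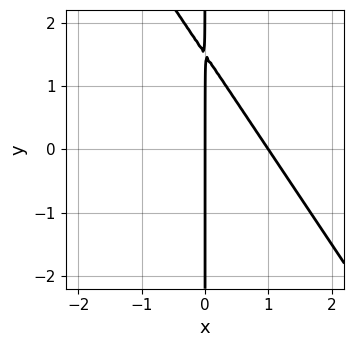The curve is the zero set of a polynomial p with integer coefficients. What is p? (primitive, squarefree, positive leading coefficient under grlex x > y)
First, degree: no degree-1 curve has this shape, so deg p = 2.
Then, reading off the gridlines: every point of the y-axis in the box is on the curve; the x-axis gridline crossings are at x ∈ {0, 1}.
Finally, the integer polynomial consistent with all of this is the stated p.

3*x^2 + 2*x*y - 3*x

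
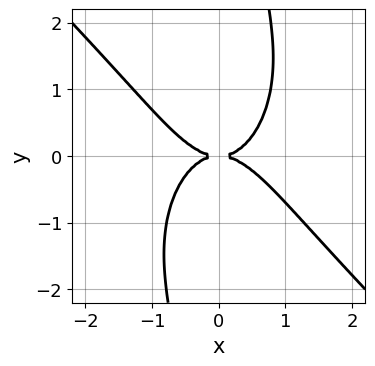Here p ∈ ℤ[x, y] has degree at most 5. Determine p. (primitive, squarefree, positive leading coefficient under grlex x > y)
2*x^4 + x^3*y + x*y^3 - 2*y^2

deg p = 4. No degree-3 curve has this shape.
From the axis intercepts and sections: one y-axis crossing is at y = 0; it meets the x-axis at x = 0 (among the integer gridlines).
Solving for integer coefficients yields p as stated.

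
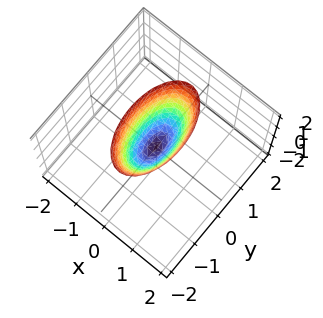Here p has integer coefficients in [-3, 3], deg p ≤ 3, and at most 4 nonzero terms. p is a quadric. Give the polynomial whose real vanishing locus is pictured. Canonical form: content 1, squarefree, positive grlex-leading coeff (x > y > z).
3*x^2 + y^2 - z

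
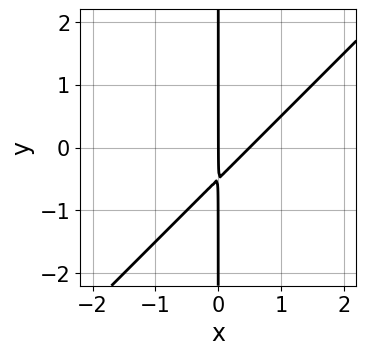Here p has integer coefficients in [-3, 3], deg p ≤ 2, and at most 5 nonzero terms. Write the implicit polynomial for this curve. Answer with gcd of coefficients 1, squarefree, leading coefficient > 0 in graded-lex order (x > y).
(a) Degree: a generic line meets the curve in up to 2 points, so deg p = 2.
(b) Checking where it meets the axes: the visible y-axis segment lies entirely on the curve; one x-axis crossing is at x = 0.
(c) Together with the visible shape, these determine p as stated.

2*x^2 - 2*x*y - x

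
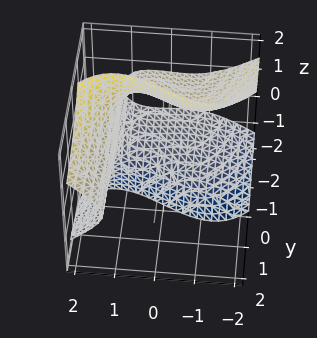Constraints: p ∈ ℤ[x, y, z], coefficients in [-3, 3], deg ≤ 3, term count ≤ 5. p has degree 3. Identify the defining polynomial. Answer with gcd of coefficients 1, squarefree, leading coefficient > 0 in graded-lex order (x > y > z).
First, degree: the shape is more complex than any degree-2 surface, so deg p = 3.
Next, against the integer gridlines: the surface avoids every integer z-axis point in the box; it misses every integer gridline on the y-axis.
Finally, fitting integer coefficients to these (and the overall shape) gives p.

x^3 - x*z^2 - 2*y*z^2 - 2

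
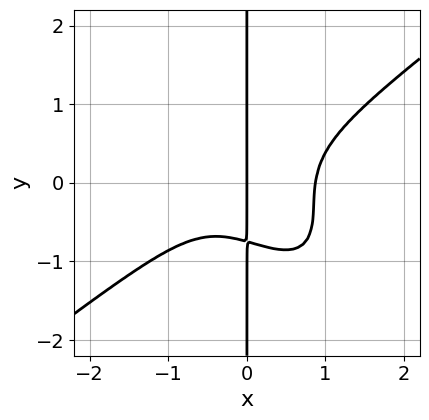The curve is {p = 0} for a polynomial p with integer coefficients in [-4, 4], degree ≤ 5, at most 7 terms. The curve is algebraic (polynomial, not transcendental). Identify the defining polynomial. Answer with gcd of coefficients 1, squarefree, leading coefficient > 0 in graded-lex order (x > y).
3*x^4 - 3*x^2*y^2 - 3*x*y^3 - x*y - 2*x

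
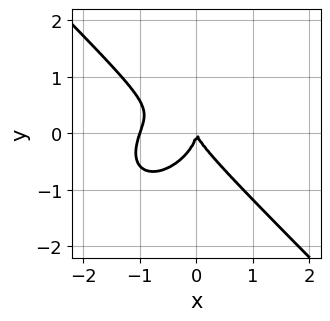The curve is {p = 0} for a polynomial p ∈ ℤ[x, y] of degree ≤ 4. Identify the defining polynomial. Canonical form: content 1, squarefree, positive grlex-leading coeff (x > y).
1. The degree is 3 — the shape is more complex than any degree-2 curve.
2. From the axis intercepts and sections: it crosses the y-axis at the gridline y = 0; the x-axis gridline crossings are at x ∈ {-1, 0}.
3. Solving for integer coefficients yields p as stated.

3*x^3 + 3*y^3 + 3*x^2 + x*y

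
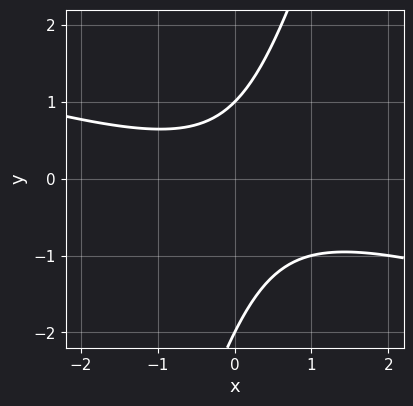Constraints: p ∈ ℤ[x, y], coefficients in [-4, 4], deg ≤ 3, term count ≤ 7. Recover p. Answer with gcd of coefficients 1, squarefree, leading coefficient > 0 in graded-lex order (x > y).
(a) Degree: the shape is more complex than any degree-1 curve, so deg p = 2.
(b) From the visible intercepts: among the integer gridlines, it crosses the y-axis at y ∈ {-2, 1}; no x-intercept at any integer in the box.
(c) These observations pin down the coefficients.

x^2 + 3*x*y - y^2 - y + 2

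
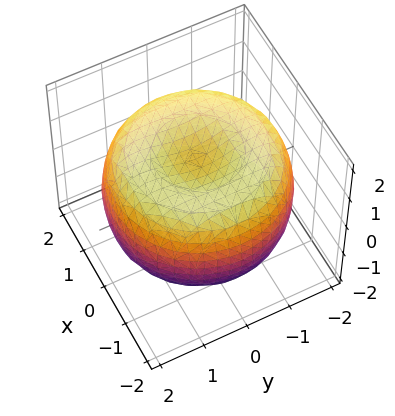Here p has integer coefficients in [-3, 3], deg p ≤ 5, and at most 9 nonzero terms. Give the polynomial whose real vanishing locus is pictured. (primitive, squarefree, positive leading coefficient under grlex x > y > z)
First, deg p = 4. No degree-3 surface has this shape.
Then, symmetry: every cross-section ⟂ z is a circle, so x, y appear only via x² + y².
Next, from the visible intercepts: the z-axis gridline crossings are at z ∈ {-1, 1}; a circular section at z = -1 has radius between 1 and 2.
Finally, putting this together gives p.

x^4 + 2*x^2*y^2 + y^4 - 3*x^2 - 3*y^2 + 3*z^2 - 3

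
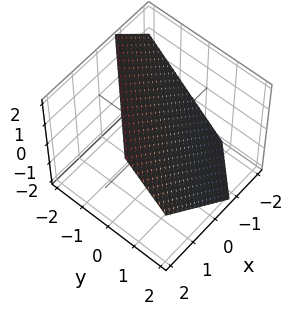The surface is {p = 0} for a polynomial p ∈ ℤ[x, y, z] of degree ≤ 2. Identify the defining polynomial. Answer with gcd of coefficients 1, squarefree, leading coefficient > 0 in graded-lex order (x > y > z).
3*x - 3*y - 3*z + 2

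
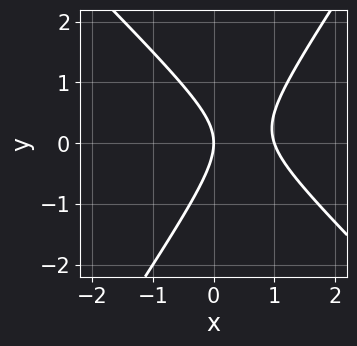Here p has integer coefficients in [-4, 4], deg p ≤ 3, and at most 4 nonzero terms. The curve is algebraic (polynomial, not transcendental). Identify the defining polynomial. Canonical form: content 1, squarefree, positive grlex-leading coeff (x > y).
The degree is 2 — no degree-1 curve has this shape.
Reading off the gridlines: among the integer gridlines, it crosses the x-axis at x ∈ {0, 1}; it meets the y-axis at y = 0 (among the integer gridlines).
Fitting integer coefficients to these (and the overall shape) gives p.

3*x^2 + x*y - 2*y^2 - 3*x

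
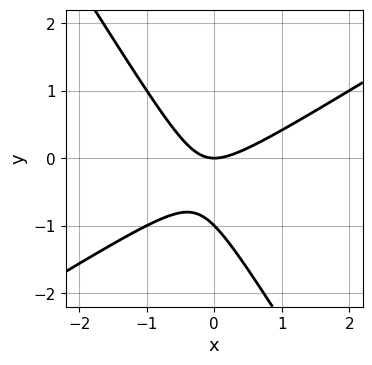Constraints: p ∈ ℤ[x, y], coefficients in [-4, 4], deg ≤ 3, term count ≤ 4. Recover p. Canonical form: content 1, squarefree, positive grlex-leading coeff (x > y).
x^2 - x*y - y^2 - y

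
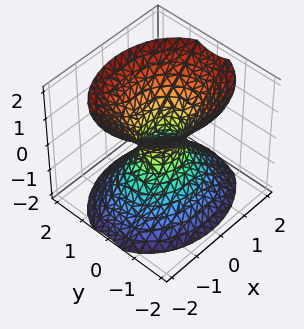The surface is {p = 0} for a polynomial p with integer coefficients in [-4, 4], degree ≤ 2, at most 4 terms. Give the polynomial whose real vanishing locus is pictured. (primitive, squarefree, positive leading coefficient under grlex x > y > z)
2*x^2 + 3*y^2 - 2*z^2 - 1

The degree is 2 — one connected sheet with a waist; a quadric.
Symmetries: it's symmetric under z → −z, forcing even powers of z; it's symmetric under x → −x, forcing even powers of x; the y ↦ −y reflection is a symmetry, so y appears only in even powers.
From the visible intercepts: no z-intercept at any integer in the box.
These observations pin down the coefficients.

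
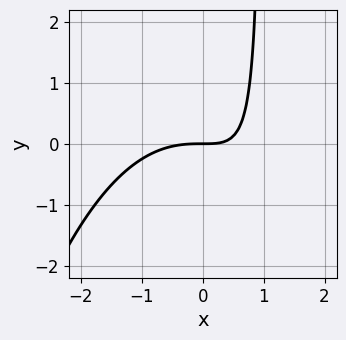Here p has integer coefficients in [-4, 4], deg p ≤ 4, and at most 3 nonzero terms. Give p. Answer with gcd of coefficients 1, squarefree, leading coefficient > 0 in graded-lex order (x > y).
First, deg p = 3. No degree-2 curve has this shape.
Next, observable constraints: it crosses the x-axis at the gridline x = 0; it crosses the y-axis at the gridline y = 0.
Finally, together with the visible shape, these determine p as stated.

x^3 + 2*x*y - 2*y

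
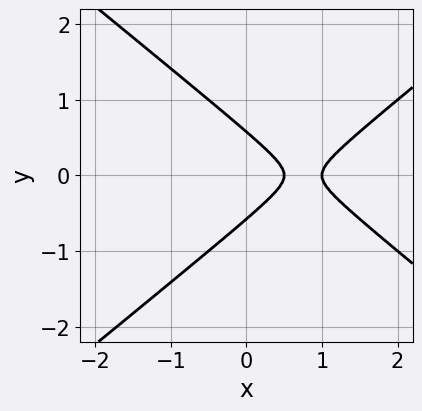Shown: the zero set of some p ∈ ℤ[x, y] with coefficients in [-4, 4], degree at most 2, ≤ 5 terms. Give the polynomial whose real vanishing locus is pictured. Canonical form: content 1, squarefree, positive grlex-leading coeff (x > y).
2*x^2 - 3*y^2 - 3*x + 1

First, the degree is 2 — no degree-1 curve has this shape.
Then, symmetries: mirror symmetry y ↦ −y ⇒ only even powers of y.
Then, from the axis intercepts and sections: it meets the x-axis at x = 1 (among the integer gridlines).
Finally, together with the visible shape, these determine p as stated.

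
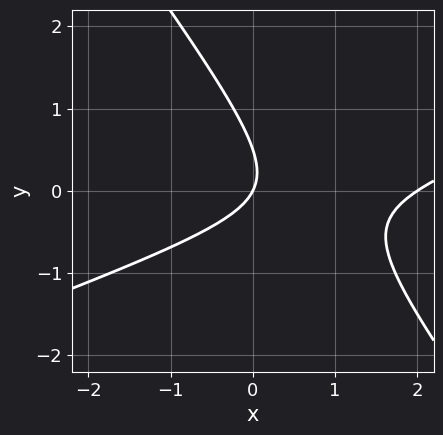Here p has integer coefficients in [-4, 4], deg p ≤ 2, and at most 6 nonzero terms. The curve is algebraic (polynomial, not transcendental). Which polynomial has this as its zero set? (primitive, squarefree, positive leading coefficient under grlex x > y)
x^2 - 2*x*y - 2*y^2 - 2*x + y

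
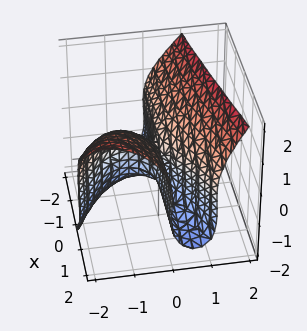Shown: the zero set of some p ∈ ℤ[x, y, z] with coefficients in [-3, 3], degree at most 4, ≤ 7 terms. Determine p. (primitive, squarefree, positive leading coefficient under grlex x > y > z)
2*y^3 - z^3 - 3*x*y + 3*y^2 - z^2

deg p = 3. No degree-2 surface has this shape.
Checking where it meets the axes: among the integer gridlines, it crosses the z-axis at z ∈ {-1, 0}; it crosses the y-axis at the gridline y = 0.
Together with the visible shape, these determine p as stated. Check: (-1, 0, 0) on the x-axis lies on the surface, and p(-1, 0, 0) = 0. ✓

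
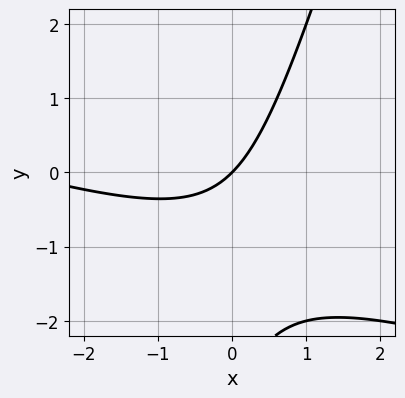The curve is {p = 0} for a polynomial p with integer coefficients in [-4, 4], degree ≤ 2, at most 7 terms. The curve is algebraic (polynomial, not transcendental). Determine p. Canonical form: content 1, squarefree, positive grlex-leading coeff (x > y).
deg p = 2. A generic line meets the curve in up to 2 points.
Against the integer gridlines: it meets the y-axis at y = 0 (among the integer gridlines); it crosses the x-axis at the gridline x = 0.
These observations pin down the coefficients.

x^2 + 3*x*y - y^2 + 3*x - 3*y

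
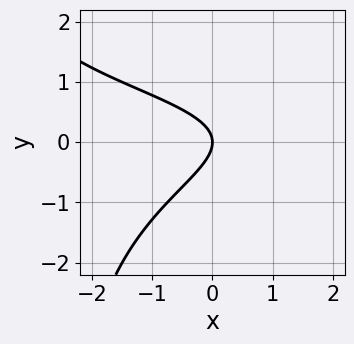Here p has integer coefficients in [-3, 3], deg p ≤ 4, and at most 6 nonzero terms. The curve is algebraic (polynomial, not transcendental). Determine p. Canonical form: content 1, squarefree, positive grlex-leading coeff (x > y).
(a) Degree: a generic line meets the curve in up to 3 points, so deg p = 3.
(b) Against the integer gridlines: one x-axis crossing is at x = 0; one y-axis crossing is at y = 0.
(c) Assembling these constraints gives the stated polynomial.

x*y^2 - x*y + 3*y^2 + 2*x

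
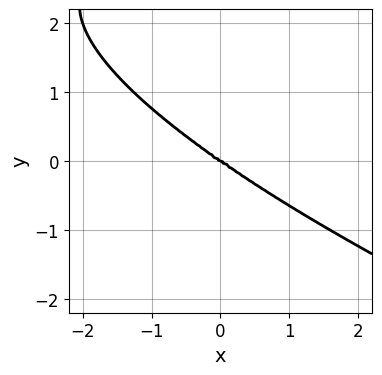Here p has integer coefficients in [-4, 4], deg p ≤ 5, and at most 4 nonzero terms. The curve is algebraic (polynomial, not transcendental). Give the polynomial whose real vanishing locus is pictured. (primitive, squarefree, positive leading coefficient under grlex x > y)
y^4 - x^3 - 3*y^3

First, degree: a generic line meets the curve in up to 4 points, so deg p = 4.
Then, reading off the gridlines: one x-axis crossing is at x = 0; it meets the y-axis at y = 0 (among the integer gridlines).
Finally, fitting integer coefficients to these (and the overall shape) gives p.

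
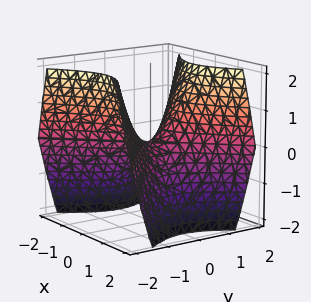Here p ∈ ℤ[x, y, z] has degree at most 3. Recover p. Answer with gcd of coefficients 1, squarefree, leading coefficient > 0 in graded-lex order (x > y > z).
First, deg p = 2.
Next, symmetries: the y ↦ −y reflection is a symmetry, so y appears only in even powers; mirror symmetry x ↦ −x ⇒ only even powers of x.
Next, against the integer gridlines: it crosses the z-axis at the gridline z = 0; one x-axis crossing is at x = 0.
Finally, solving for integer coefficients yields p as stated.

x^2 - y^2 + z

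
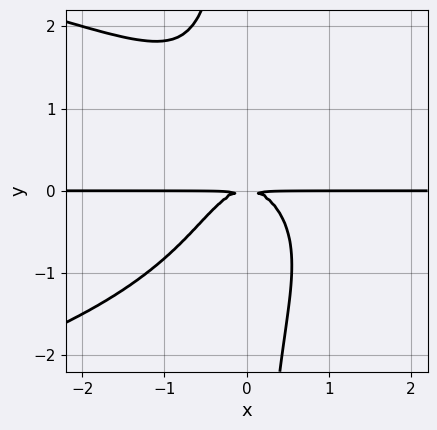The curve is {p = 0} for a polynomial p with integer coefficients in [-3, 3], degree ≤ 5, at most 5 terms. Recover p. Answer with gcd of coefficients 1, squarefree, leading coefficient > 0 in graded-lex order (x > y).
2*x*y^3 + 3*x^2*y + 2*y^2

The degree is 4 — the shape is more complex than any degree-3 curve.
From the axis intercepts and sections: every point of the x-axis in the box is on the curve.
Fitting integer coefficients to these (and the overall shape) gives p.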